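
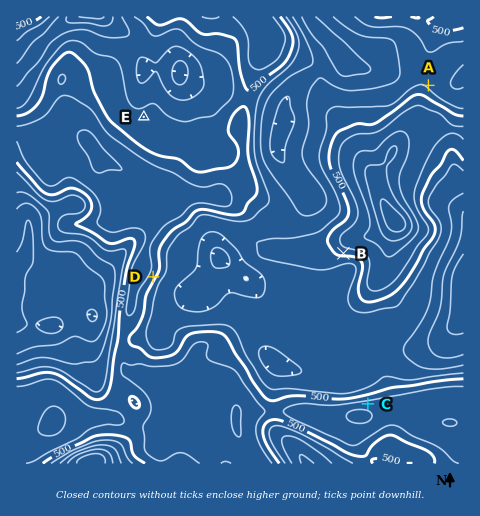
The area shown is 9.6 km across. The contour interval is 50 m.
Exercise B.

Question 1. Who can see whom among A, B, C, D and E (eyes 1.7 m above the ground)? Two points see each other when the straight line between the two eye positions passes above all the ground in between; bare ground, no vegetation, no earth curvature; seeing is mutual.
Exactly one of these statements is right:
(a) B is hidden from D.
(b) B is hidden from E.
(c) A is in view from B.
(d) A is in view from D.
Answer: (b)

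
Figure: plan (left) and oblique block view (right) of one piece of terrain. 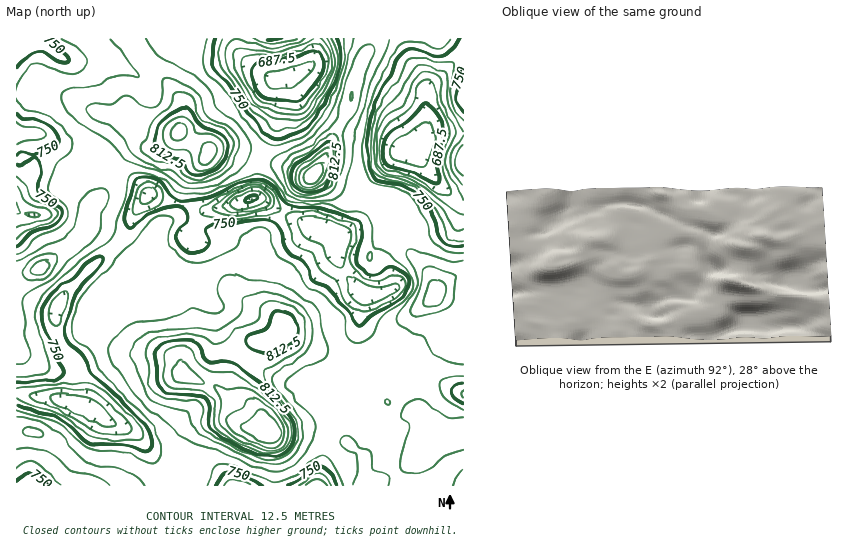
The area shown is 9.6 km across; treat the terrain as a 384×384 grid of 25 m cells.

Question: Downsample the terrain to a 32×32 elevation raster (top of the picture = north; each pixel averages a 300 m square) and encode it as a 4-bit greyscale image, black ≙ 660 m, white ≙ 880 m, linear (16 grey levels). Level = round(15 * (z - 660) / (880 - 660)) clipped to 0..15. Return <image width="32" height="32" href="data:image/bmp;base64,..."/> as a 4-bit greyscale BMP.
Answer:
<image width="32" height="32" href="data:image/bmp;base64,Qk12AgAAAAAAAHYAAAAoAAAAIAAAACAAAAABAAQAAAAAAAACAAATCwAAEwsAABAAAAAAAAAAAAAAABEREQAiIiIAMzMzAERERABVVVUAZmZmAHd3dwCIiIgAmZmZAKqqqgC7u7sAzMzMAN3d3QDu7u4A////AGZ3iIiIeIdlZ3dlZ4iIiHd3eIiId3eHd4iYdniIiIiHiIiHd2Z4iImsyod4iIiIiImIZVVWeIms3uyYiIiIiIiIdlREV4iaze7rmIiIiIiIZlQzRXiJms3eyYiIiIiIh1RERFeJqqvM3KiHd4iIiHZmZlZ4ibzMzLqYh4iIiId3h3ZniJq8y7uqmYiIiIiIiIh2Z4iavLqqqqqYiHd3iIiHZniImaqqmqu7qId3d4iIh2Z4iIiIiImqu6iHZ3iIiIdWeIeIiIiImqqYdlZ4mZiHZXiIiIiIiJmZh3VEVoqoiHZniIiIiIiIiHZlRVV5mZqYZniIiHeIiId1VWdmiZh4mIdniIdnd3d2ZURneIh3Z4iId3h2Znd3dlREZ3iHZVVniIdndmZmd2VERGeIh1REV4iHVnZlREVVVWd3iHZURWeIh1RWZlMiV4iIiIh1M1Z4iIdlaIh2VXnMmId2QyRmd4iHd4m7qHeKzbh2MiE1Znd3eJmrvLmIiay5dSERNVZneIiavMzKh3eJqXUhESRVZ4iJmrzLqXZVaJmFIhEkZ3iJmZmruYhlREaJhkMhNXeIiZmYmqiHUyIkeZdUMkZ4iIiIiJmYdjERE2mXZTJGd3d3iIiIh2QhERJImHVERmdmd4iIiIdUMiIRR5l2VWZWZ3iIiIiHVEVUM0eJh3d2"/>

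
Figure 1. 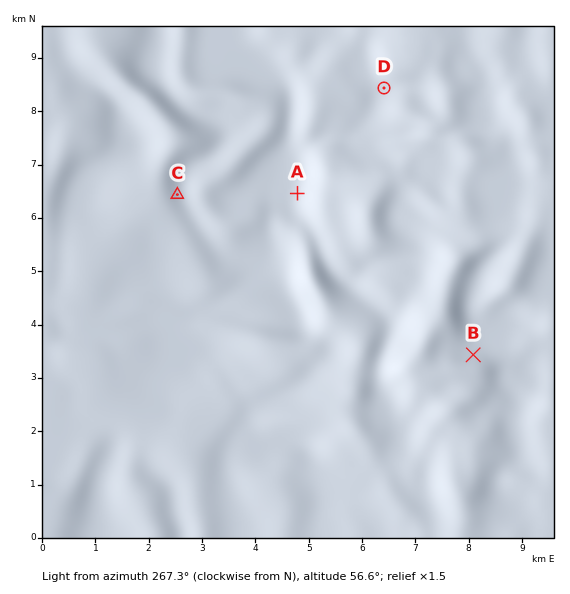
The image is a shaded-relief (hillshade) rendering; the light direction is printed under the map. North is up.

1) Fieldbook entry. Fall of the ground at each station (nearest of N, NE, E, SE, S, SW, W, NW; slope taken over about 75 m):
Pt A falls W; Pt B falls N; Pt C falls E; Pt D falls SW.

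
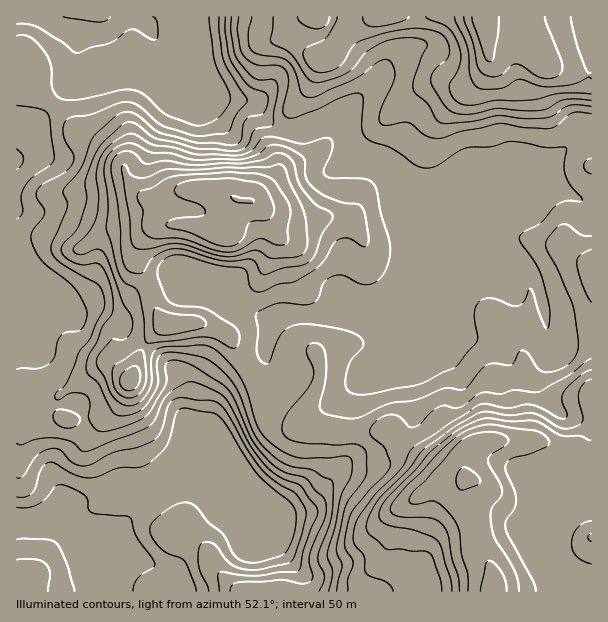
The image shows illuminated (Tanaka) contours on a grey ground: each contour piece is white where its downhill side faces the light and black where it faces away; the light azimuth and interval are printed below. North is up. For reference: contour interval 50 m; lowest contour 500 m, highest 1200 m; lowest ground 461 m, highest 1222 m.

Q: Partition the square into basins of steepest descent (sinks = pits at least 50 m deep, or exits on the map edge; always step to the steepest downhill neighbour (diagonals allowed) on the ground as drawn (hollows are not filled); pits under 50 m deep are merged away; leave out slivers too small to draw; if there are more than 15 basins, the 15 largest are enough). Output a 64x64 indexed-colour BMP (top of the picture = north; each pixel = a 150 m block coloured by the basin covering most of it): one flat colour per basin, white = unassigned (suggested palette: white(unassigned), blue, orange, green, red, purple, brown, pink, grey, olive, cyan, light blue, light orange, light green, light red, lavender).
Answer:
<image width="64" height="64" href="data:image/bmp;base64,Qk12CAAAAAAAAHYAAAAoAAAAQAAAAEAAAAABAAQAAAAAAAAIAAATCwAAEwsAABAAAAAAAAAA////ALR3HwAOf/8ALKAsACgn1gC9Z5QAS1aMAMJ34wB/f38AIr28AM++FwDox64AeLv/AIrfmACWmP8A1bDFABERERERERERERERERERERERERERERERERERERERERERERERERERERERERERERERERERERERERERERERERERERERERERERERERERERERERERERERERERERERERERERERERERERERERERERERERERERERERERERERERERERERERERERERERERERERERERERERERERERERERERERERERERERERERERERERERERERERERERERERERERERERERERERERERERERERERERERERERERERERERERERERERERERERERERERERERERERERERERERERERERERERERERERERERERERERERERERERERERERERERERERERERERERERERERERERERERERERERERERERERERERERERERERERERERERERERERERERERERERERERERERERERERERERERERERERERERERERERERERERERERERERERERERERERERERERERERERERERERERERERERERERERERERERERERERERERERERERERERERERERERERERERERERERERERERERERERERERERERERERERERERERERERERERERERERERERERERERERERERERERERERERERERERERERERERERERERERERERERERERERERERERERERERERERERERERERERERERERERERERERERERERERERERERERERERERERERERERERERERERERERERERERERERERERERERERERERERERERERERERERERERERERERERERERERERERERERERERERERERERERERERERERERERERERERERERERERERERERERERERERERERERERERERERESIiIRERERERERERERERERERERERERERERERERERERERIiIiEREREREREREREREREREREREREREREREREREREREiIiIhERERERERERERERERERERERERERERERERERERESIiIiIRESERERERERERERERERERERERERERERERERERIiIiIiIiIREREREREREREREREREREREREREREREREREiIiIiIiIiERERERERERERERERERERERERERERERERESIiIiIiIiIRERERERERERERERERERERERERERERERERIiIiIiIiIiEREREREREREREREREREREREREREREREREiIiIiIiIiIhERERERERERERERERERERERERERERERESIiIiIiIiIiERERERERERERERERERERERERERERERERIiIiIiIiIiEREREREREREREREREREREREREREREREREiIiIiIiIiIRERERERERERERERERERERERERERERERESIiIiIiIiIhERERERERERERERERERERERERERERERERIiIiIiIiIhEREREREREREREREREREREREREREREREREiIiIiIiIiERERERERERERERERERERERERERERERERESIiIiIiIiIRERERERERERERERERERERERERERERERERIiIiIiIiIREREREREREREREREREREREREREREREREREiIiMzIiIiERERERERERERERERERERERERERERERERETMzMzMyIiIRERERERERERERERERERERERERERERERERMzMzMzMzMzERETMzEREREREREREREREREREREREREREzMzMzMzMzMzMzMzMRERERERERERERERERERERERERETMzMzMzMzMzMzMzMxERERERERERERERERERERERERERMzMzMzMzMzMzMzMzMREREREREREREREREREREREREREzMzMzMzMzIiIzMyIiIRERERERERERERERERERERERETMzMzMzMzIiIiIiIiIiERERERERERERERERERERERERMzMzMzMzIiIiIiIiIiIhEREREREREREREREREREREREzMzMzMzMiIiIiIiIiIiERERERERERERERERERERERETMzMzMzMiIiIiIiIiIiIRERERERERERERERERERERERMzMzMzMiIiIiIiIiIiIhEREREREREREREREREREREREzMzMzIiIiIiIiIiIiIiIRERERERERERERERERERERETMzMzIiIiIiIiIiIiIiIhERERERERERERERERERERERMzMzIiIiIiIiIiIiIiIiEREREREREREREREREREREREzMzIiIiIiIiIiIiIiIiIhERERERERERERERERERERETMyIiIiIiIiIiIiIiIiIiERERERERERERERERERERERMyIiIiIiIiIiIiIiIiIiIhEREREREREREREREREREREiIiIiIiIiIiIiIiIiIiIiIRERERERERERERERERERESIiIiIiIiIiIiIiIiIiIiIhERERERERERERERERERERIiIiIiIiIiIiIiIiIiIiIiIREREREREREREREREREREiIiIiIiIiIiIiIiIiIiIiIiERERERERERERERERERESIiIiIiIiIiIiIiIiIiIiIiIhERERERERERERERERERIiIiIiIiIiIiIiIiIiIiIiIiEREREREREREREREREREiIiIiIiIiIiIiIiIiIiIiIiIRERERERERERERERERESIiIiIiIiIiIiIiIiIiIiIiERERERERERERERERERER"/>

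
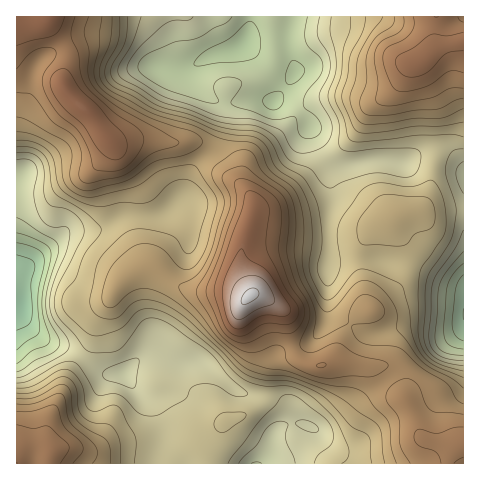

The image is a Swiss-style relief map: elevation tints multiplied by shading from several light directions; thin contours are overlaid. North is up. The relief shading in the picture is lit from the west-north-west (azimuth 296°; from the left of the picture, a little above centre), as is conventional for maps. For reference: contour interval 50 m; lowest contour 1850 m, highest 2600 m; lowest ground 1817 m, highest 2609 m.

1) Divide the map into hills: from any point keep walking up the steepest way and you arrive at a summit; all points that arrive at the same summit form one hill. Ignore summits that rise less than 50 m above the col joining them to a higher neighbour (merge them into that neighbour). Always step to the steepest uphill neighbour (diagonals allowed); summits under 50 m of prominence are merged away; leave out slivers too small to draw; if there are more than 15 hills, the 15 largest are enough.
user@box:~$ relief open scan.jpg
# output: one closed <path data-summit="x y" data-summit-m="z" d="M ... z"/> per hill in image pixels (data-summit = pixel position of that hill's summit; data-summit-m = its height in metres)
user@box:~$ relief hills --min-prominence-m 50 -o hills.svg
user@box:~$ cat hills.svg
<path data-summit="250 295" data-summit-m="2609" d="M292 16l-113 1 0 29 6 15 4 4 4 1-3 4 3 13 7 8 11 8 17 4-2 2-3 26-9 20-21 18-10 30-18 14-14 4-27 0-22 11-35 4-40 35-10-4-1 44 4 1 6 15 13 13 14 8 20 7 30 22 20 1 15-15 10-6 11 0 24 8 14-1 11 6 27 23 41 13 8 12 0 9-3 4 11-4 8 0 21 7 25-13 16-17 34-26 16-18 19-11 23-9 10-8 0-160-13-14-12-5-16 2-19 12-15-2-20 0-22 4-14-2-13-15-16-31-13-12-16-4 20-27 0-7-8-27z"/><path data-summit="81 106" data-summit-m="2500" d="M109 36l-20 0-14 4-33 18-8 11-16 62 3 42-5 6 0 84 2 1 9 3 40-35 35-4 22-11 27 0 14-4 18-14 10-30 21-18 5-10 5-15 2-21 2-2-14-3-14-9-9-13-1-8 2-4-13 4-21-2-5-4-15-20-11-5z"/><path data-summit="17 463" data-summit-m="2452" d="M19 308l-3 0 1 156 245 0 6-8 5-19 11-14-1-12-7-9-41-13-34-28-18 0-24-8-16 3-20 18-20-1-30-22-20-7-14-8-13-13z"/><path data-summit="417 63" data-summit-m="2472" d="M463 16l-170 0-6 24 8 27 0 7-20 27 16 4 13 12 16 31 15 16 12 1 22-4 35 2 19-12 16-2 12 5 12 14z"/><path data-summit="463 442" data-summit-m="2425" d="M463 329l-9 7-23 9-19 11-16 18-34 26-25 23-16 7-21-7-13 1-9 5-6 11-2 12-8 11 201 1z"/><path data-summit="47 17" data-summit-m="2497" d="M179 16l-162 0-1 162 5-5-3-30 3-27 7-18 6-29 8-11 42-21 25-1 18 3 11 5 15 20 5 4 21 2 10-3 3-1-7-5-6-15z"/>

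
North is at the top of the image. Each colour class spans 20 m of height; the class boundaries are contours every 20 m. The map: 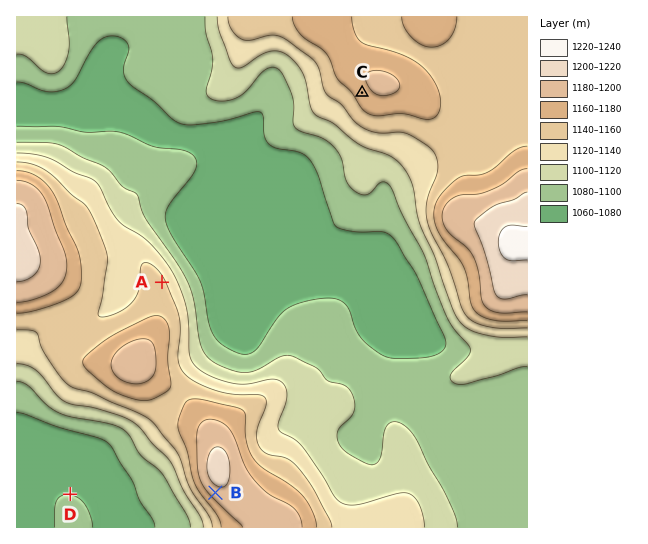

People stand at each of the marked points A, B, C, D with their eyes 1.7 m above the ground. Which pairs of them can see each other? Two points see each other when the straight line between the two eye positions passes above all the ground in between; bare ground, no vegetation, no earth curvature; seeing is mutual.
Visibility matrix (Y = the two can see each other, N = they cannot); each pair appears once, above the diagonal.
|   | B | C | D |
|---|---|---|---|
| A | N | Y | N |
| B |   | N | Y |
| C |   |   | N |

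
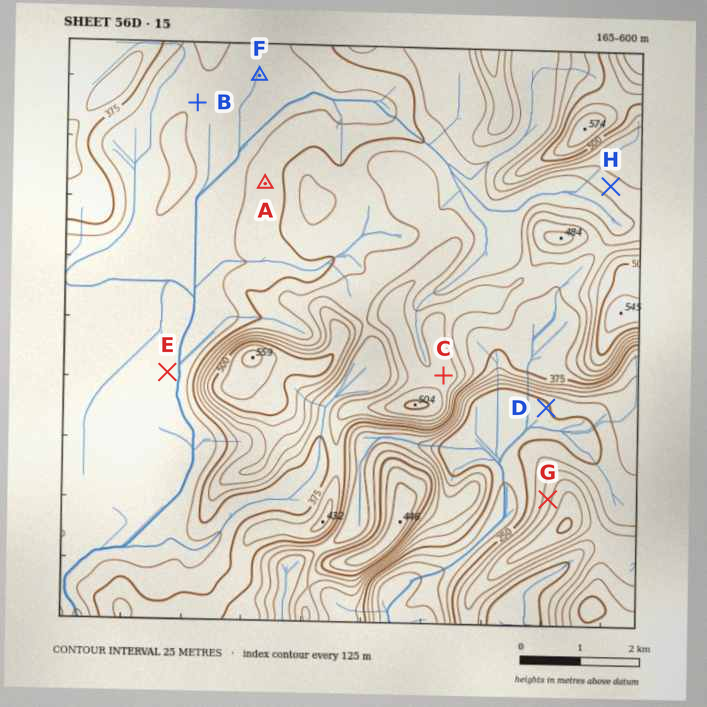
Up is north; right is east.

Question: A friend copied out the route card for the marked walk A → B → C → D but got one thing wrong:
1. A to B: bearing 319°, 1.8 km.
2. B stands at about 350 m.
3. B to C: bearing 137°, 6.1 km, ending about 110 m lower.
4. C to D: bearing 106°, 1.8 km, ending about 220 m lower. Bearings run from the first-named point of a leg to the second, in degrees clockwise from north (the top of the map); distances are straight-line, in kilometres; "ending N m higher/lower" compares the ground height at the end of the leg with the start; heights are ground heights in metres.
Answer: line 3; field sense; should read higher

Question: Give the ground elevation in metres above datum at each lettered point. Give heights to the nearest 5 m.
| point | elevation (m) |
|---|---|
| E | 345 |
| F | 340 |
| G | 315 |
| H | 415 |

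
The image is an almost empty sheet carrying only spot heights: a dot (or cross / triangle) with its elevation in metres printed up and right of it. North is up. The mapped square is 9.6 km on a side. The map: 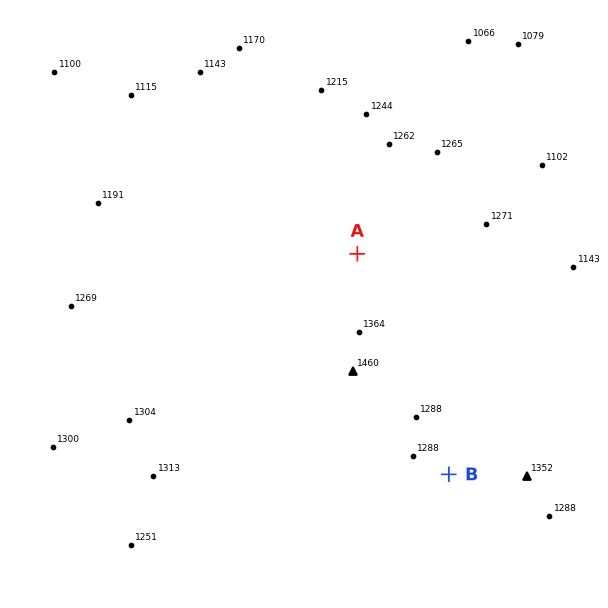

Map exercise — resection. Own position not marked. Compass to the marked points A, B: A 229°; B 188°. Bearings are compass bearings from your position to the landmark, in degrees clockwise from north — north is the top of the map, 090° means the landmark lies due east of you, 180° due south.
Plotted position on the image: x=497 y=132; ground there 1160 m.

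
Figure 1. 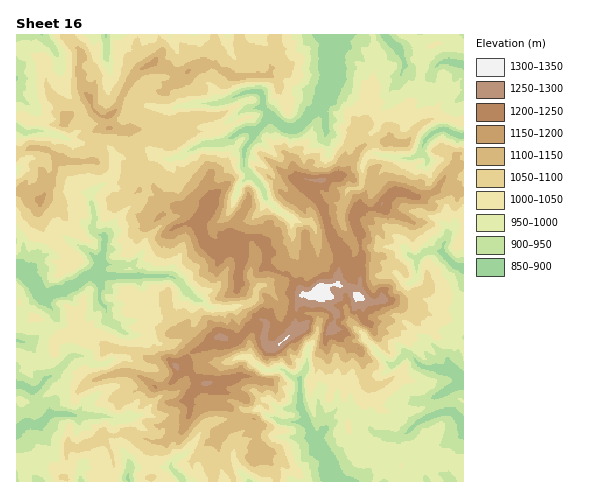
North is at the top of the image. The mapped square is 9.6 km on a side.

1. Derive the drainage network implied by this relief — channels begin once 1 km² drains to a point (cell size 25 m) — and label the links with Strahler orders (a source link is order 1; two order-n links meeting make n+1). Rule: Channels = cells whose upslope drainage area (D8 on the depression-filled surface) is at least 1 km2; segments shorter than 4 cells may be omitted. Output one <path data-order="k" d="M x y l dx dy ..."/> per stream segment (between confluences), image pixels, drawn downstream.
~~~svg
<path data-order="1" d="M176 458l-4 5-1 4 12 14"/><path data-order="2" d="M316 441l3 7 4 5 6 12 0 4 3 5 0 7"/><path data-order="1" d="M322 432l-6 9"/><path data-order="1" d="M372 431l4 3 10 0 7 3 6 0 7-3 12-12 17-8 9-1 1-2 8 0 10 11"/><path data-order="1" d="M132 416l-3 0-4 2-12 0-5-2-33 0-5-2-20 0-11 10-14 0-4 4-4 1"/><path data-order="2" d="M300 379l0 25 1 2 0 3 4 6 0 7 4 5 2 4 5 10"/><path data-order="1" d="M305 369l-1 4-4 3 0 3"/><path data-order="1" d="M250 359l15 12 18-2 8 7 9 3"/><path data-order="1" d="M85 357l-2-2-9 0-3 2-18 18-8 4-3 4-7 7-4 0-6-4-8-1"/><path data-order="1" d="M376 351l14 14 5 0 10-11 5 0 14 13 15 1 1 1 9 0 11 11 1 3 2 0"/><path data-order="1" d="M119 329l-13-11 0-9-7-8 0-12 2-1 0-4-3-3 0-3-3-1-11 0"/><path data-order="1" d="M260 285l-4 5 0 7-5 5-7 3-6 0-7 3-21 0-7-6-6-1-10-11-1 0 0-1-12-12-2-1-84 0"/><path data-order="2" d="M84 277l-6 6-5 4-4 0-7 4-7 0-8 6-4 0-3-3 0-3-4-6-16-15-3-1"/><path data-order="2" d="M88 276l-4 1"/><path data-order="1" d="M417 274l0-14 3-4"/><path data-order="2" d="M420 256l7-6 13 0 2 2"/><path data-order="2" d="M442 252l13 14 8 2"/><path data-order="1" d="M406 250l5 6 3 1 6-1"/><path data-order="1" d="M447 236l-1 5-2 2-2 9"/><path data-order="1" d="M309 221l-9 1-6-3-6-1-4-5-4-1-15-14-1-7-4-6-5-7-6-5"/><path data-order="1" d="M343 204l3-5 0-7 3-3 9 0 4-4 1-21 4-7 3-3 7 0 5 2 7 0 7 2 16 0 9-6 0-3 4-8 8-8 7-4 6 0 5 4 2 0 3 2 7 0 0 1"/><path data-order="1" d="M106 182l-4 4-5 1-7 9 1 7 1 1 0 6 3 4-1 17 3 3 6 1 2 3 0 3-1 1 0 8-3 6 0 8-10 11-3 1"/><path data-order="1" d="M244 180l5-4 0-3"/><path data-order="2" d="M249 173l-5-5 0-18 2-5 6-5 1-6 4-4"/><path data-order="1" d="M169 159l12-3 6-5 16-7 7 0 1-1 13-1 12-7 3-4 7-2 4 1 7 0"/><path data-order="1" d="M54 134l-2-1-6 0-5-3-6 0-1 1-9 2-8-6"/><path data-order="2" d="M257 130l12-13 4 0"/><path data-order="1" d="M326 129l-1-16-3-5 0-3"/><path data-order="2" d="M273 117l8 9 5 2 9 0 5-2 20-20 2-1"/><path data-order="1" d="M148 106l4 0 5 2 4 0 1 1 11 0 6-3 8 0 6-3 25 0 2-1 4 0 15-8 7-2 13 0 4 3 0 12 6 6 1 3 3 1"/><path data-order="2" d="M322 105l5-7 5-14 0-5 1-1 0-43"/><path data-order="1" d="M398 82l2-2 2-9 2-3 1-4-3-11-3-3-14-14 0-1"/><path data-order="1" d="M446 61l6 0 6 3 4 0 1 1"/><path data-order="1" d="M106 57l2-10-2-1 0-9-1-2"/><path data-order="1" d="M52 46l-10-9 0-2"/>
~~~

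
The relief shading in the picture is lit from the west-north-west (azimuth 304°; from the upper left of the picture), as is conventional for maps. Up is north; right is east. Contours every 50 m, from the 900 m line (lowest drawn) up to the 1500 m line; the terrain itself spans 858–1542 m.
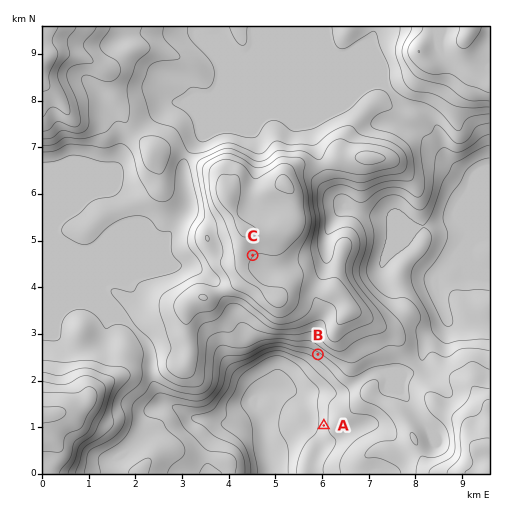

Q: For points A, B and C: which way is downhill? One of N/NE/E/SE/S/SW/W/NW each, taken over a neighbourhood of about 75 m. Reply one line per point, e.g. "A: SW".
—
A: W
B: SW
C: SE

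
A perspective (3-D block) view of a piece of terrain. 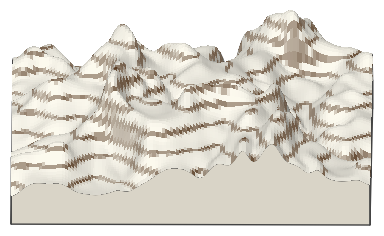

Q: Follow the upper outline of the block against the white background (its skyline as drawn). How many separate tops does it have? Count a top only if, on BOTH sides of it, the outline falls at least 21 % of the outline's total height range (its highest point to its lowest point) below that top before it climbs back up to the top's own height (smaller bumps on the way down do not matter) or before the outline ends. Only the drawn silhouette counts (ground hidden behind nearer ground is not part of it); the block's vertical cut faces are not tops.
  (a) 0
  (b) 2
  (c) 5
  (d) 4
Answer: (b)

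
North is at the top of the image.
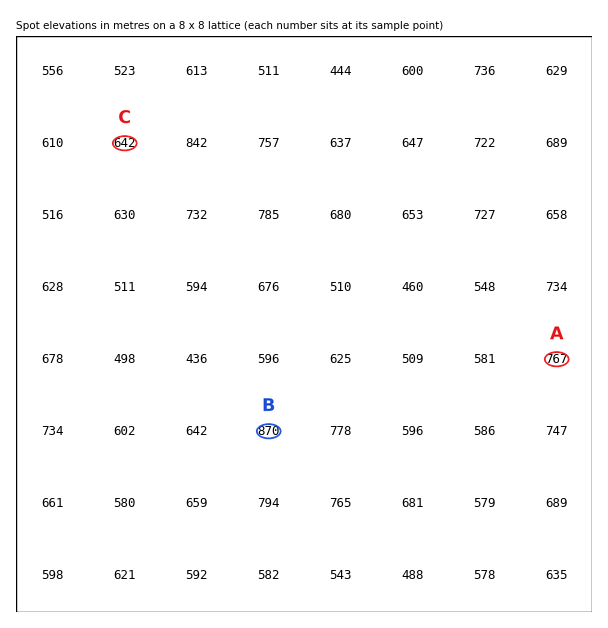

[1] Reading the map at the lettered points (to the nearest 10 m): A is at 770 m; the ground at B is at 870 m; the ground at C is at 640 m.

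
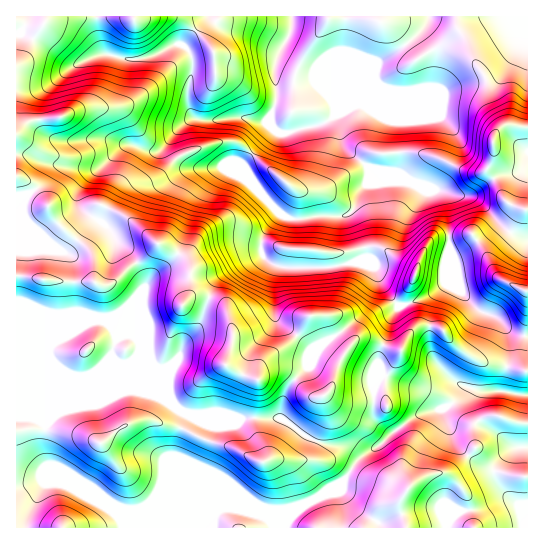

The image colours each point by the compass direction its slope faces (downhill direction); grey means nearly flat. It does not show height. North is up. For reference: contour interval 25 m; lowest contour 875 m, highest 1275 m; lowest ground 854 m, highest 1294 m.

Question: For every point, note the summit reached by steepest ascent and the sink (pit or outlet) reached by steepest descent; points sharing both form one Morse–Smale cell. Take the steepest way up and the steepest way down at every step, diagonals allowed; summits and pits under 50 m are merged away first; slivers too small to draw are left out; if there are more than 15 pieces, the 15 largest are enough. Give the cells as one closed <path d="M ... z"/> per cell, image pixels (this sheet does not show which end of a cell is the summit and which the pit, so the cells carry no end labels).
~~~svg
<path d="M527 16l-510 0-1 469 9 0 13-5 23 3 44 17-11-11-21-13-26-11-4-14 1-20 1-6 14-13 16-5 14-2 34-14 14 0 21 5 21 15 11 4 28-3 17 7 47 0 31 21 17 5 17 2 12 8 6 0 13-8 21-18-12-22-3-29 13-19 11-24 9-8 13-2 11 3 16 19 24 14 46 10 1-34-17-5-14-15-18-6-8-8-15-21-7-17 0-9-2 26-16 13-32 12-18-24-6-16-16-5 6-4 0-8-6-23-8-13 6-12 3-11 8-9 1-12 6-1 16 4 40 16 6 0 7 6 4 16 1 39 4 5 8-3 29-21 6-9-1-3 16 14 14 6 3-1z"/><path d="M137 391l-14 0-34 14-14 2-16 5-14 13-2 16 0 10 6 16 24 9 21 13 17 15 14 5 16 0 9-4 109 0 8 4 23 0 29-12 23-14 14-21 8-7-5 0-12-8-17-2-17-5-31-21-47 0-17-7-28 3-11-4-21-15z"/><path d="M399 428l-21 19-16 9-20 27-43 25-10 10-4 9 243 0 0-22-11-1-16-14-6-12 2-15-4 4-8 0-18-11-14 15-7 2-17 2-10 4-9 8-9-17 6-31z"/><path d="M430 325l-13 2-9 8-11 24-13 19 3 29 12 21 19-13 24-6 11 30 16 16 6-6-2-22 6-7 8-4 12 0 18 7 11-1-1-51-46-10-24-14-16-19z"/><path d="M375 169l-6 1-1 12-8 9-3 11-6 11 8 14 6 23 0 8-6 4 16 5 6 16 18 24 32-12 16-13 2-27-2-53-3-7-7-6-6 0-40-16z"/><path d="M43 480l-27 6 1 42 196 0 3-15 11-7-77-1-9 4-16 0-51-22z"/><path d="M497 220l-7 11-29 21-8 3-3-4-1 14 11 25 15 18 22 9 14 15 16 4 1-97-17-6z"/><path d="M499 416l-12 0-12 9 0 24-7 6 17 12 8 0 13-14-11 16 0 9 6 12 16 14 10 0 1-81-17-2z"/><path d="M442 409l-24 6-18 12 7 12-6 31 9 17 9-8 10-4 17-2 7-2 15-16-15-16z"/><path d="M302 505l-12 4-23 0-8-4-32 0-11 8-3 14 72 1 4-10z"/>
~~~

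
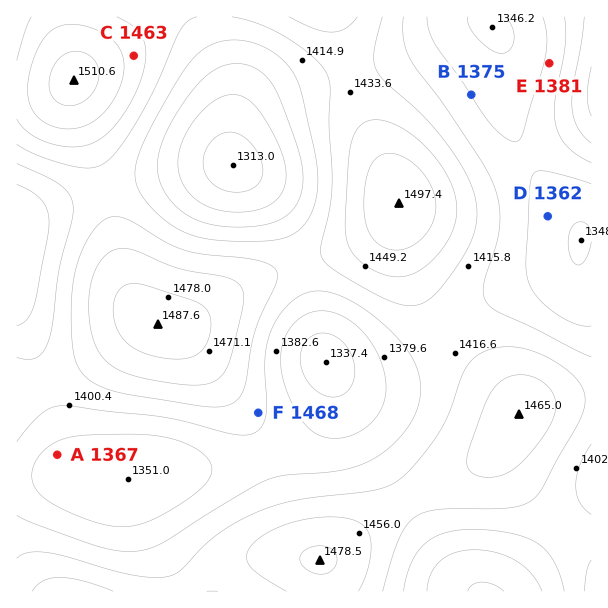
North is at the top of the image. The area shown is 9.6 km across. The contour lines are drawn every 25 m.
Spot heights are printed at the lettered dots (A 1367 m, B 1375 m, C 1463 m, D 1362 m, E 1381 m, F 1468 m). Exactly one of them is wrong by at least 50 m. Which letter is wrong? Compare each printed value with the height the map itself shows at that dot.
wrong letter F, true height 1406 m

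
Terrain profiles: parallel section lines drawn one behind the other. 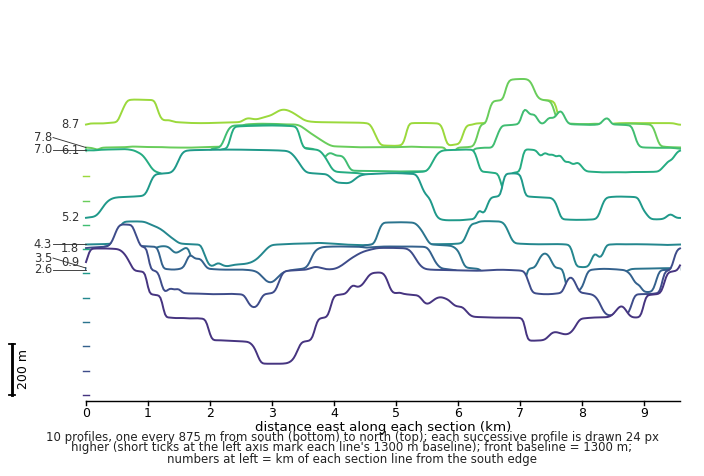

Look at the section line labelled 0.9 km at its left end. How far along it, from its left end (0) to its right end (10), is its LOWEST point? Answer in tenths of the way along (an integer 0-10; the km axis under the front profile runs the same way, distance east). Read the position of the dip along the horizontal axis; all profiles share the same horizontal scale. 3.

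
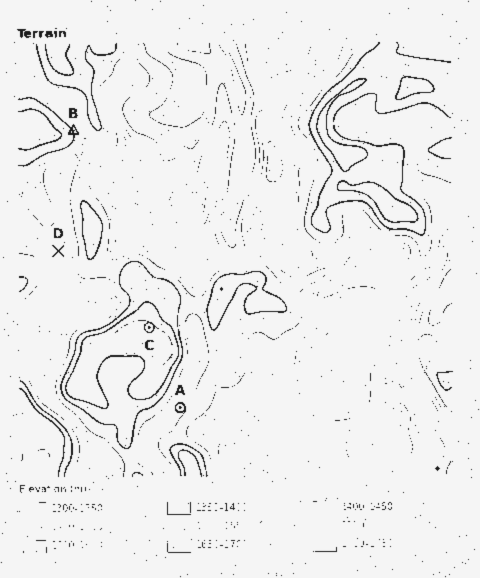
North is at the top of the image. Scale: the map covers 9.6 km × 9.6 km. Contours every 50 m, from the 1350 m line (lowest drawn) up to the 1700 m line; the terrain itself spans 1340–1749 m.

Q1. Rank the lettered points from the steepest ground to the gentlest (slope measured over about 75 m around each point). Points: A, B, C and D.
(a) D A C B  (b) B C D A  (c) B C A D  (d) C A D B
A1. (c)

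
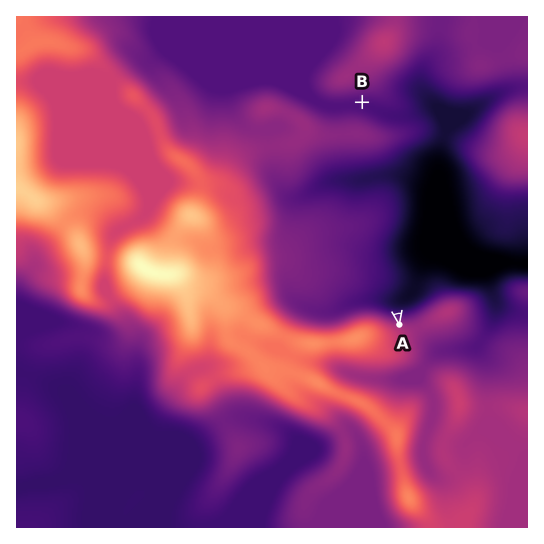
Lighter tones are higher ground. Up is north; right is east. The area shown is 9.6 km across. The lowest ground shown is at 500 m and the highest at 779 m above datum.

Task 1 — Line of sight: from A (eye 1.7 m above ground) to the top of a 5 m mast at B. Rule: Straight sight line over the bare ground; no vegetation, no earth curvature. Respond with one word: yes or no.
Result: no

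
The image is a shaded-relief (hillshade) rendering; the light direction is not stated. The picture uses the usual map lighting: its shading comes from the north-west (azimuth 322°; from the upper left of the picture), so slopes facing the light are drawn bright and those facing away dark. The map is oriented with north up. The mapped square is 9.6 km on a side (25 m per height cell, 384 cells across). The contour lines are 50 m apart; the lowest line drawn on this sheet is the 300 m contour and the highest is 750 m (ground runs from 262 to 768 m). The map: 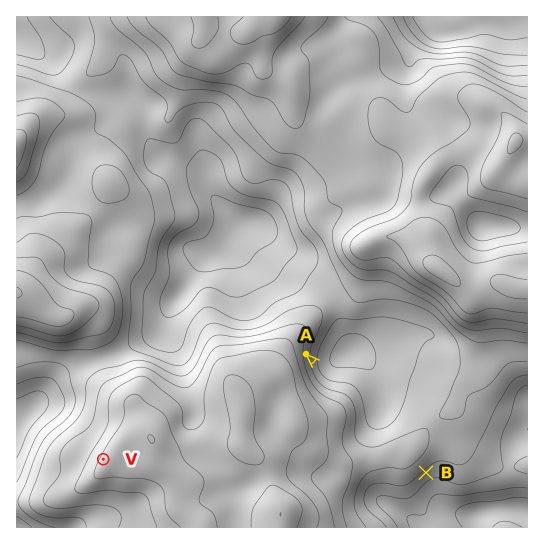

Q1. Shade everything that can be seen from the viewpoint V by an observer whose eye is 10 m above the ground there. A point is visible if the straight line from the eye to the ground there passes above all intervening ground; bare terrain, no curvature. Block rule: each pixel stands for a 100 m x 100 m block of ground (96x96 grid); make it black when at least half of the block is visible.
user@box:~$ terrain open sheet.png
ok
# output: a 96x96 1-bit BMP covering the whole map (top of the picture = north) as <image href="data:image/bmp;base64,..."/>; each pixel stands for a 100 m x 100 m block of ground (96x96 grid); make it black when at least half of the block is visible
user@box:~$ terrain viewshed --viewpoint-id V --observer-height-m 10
<image width="96" height="96" href="data:image/bmp;base64,Qk2+BAAAAAAAAD4AAAAoAAAAYAAAAGAAAAABAAEAAAAAAIAEAAATCwAAEwsAAAIAAAAAAAAA////AAAAAAAAAAAAAAAAAAAAAAAAAAAAAAAAAAAAAAAAAAAAAAAAAAAAAAAAAAAAAAAAAAAAAAAAAAAAAAAAAAAAAAAHwAAAAAAAAAAAAAAP4AAAAAAAAAAAAAAP8AAAAAAAAAAAAAAH+AAAAAAAAAAAAAAH/AAAAAAAAAAAAAAH/wAAAAAAAAAAAAAD/4AAAAAAAAAAAAAD/8AAAAAAAAAAAAAB/8DAAAAAAAAAAAAA/+HAAAAAAAAAAAAAf/OAAAAAAAAAAAAAP/+AAAAAAAAAAAAAH+8AAAAAAAAAAAAAH/4AAAAAAAAAAAAAD/wAAAAAAAAAAAAAB/gAAAAAAAAAAAAAB/wAAAAAAAAAAAAAB/wAAAAAAAAAAACAD/wAAAAAAAAAAADAH+AAAAAAAAAAAADw/wAAAAAAAAAAAAD//wAAAAAAAAAAAAD//AAAAAAAAAAAAAD/+AAAAAAAAAAAAAD/+AAAAAAAAAAAAAD/+AAAAAAAAAAAAAD//AAAAAAAAAAAAAD//gAAAAAAAAAAAAD//wAAAAAAAAAAAAD//4AAAAAAAAAAAAD//8AAAAAAAAAAAAD//+AAAAAAAAAAAAD//+AAAAAAAAAAAAD//+AAAAAAAAAAAAD///AAAAAAAAAAAAD8H/AAAAAAAAAAAAD8D/AAAAAAAAAAAAD8AAAAAAAAAAAAAAD4AAAAAAAAAAAAAAAAAAAAAAAAAAAAAAAAAAAAAAAAAAAAAAAAAAAAAAAAAAAAAAAAAAAAAAAAAAAAAAAAAAgAAAAAAAAAAAAAAAwAAAAAAAAAAAAAAAwAAAAAAAAAAAAAAA4AAAAAAAAAAAAAAA4AAAAAAAAAAAAAAA4AAAAAAAAAAAAAAA4AAAAAAAAAAAAAAA8AAAAAAAAAAAAAAA8AAAAAAAAAAAAAAA8AAAAAAAAAAAAAAA+AAAAAAAAAAAAAAB+AAAAAAAAAAAAAAB+AAAAAAAAAAAAAAD+AAAAAAAAAAAAAAD4AAAAAAAAAAAAAAHwAAAAAAAAAAAAAAHAAAAAAAAAAAAAAAEAAAAAAAAAAAAAAAAAAAAAAAAAAAAAAAAAAAAAAAAAAAAAAAAAAAAAAAAAAAAAAAAAAAAAAAAAAAAAAAAAAAAAAAAAAAAAAAAAAAAAAAAAAAAAAAAAAAAAAAAAAAAAAAAAYAAAAAAAAAAAAAAA8AAAAAAAAAAAAAAA+AAAAAAAAAAAAAAB+AAAAAAAAAAAAAAB/AAAYAAAAAAAAAAB/AAA8AAAAAAAAAAB/wAB8AAAAAAAAAAB/4AD4AAAAAAAAAAD////4AAAAAAAAAAD////wAAAAAAAAAAH////gAAAAAAAAAAP////AAAAAAAAAAAP///8AAAAAAAAAAAP///4AAAAAAAAAAIf///4AAAAAAAAAAM////4AAAAAAAAAAP////8AAAAAAAAAAP////+AAAAAAAAAAP/////gAAAAAAAAAf/+f//wAAAAAAAAAf/8f//4AAAAAAAAAf/8+A/8AAAAAAAAA///+Af/AAAAAAA="/>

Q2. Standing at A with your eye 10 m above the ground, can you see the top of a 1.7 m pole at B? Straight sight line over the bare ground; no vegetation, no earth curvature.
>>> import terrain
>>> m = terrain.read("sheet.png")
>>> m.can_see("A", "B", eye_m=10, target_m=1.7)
False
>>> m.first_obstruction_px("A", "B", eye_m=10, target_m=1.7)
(386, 433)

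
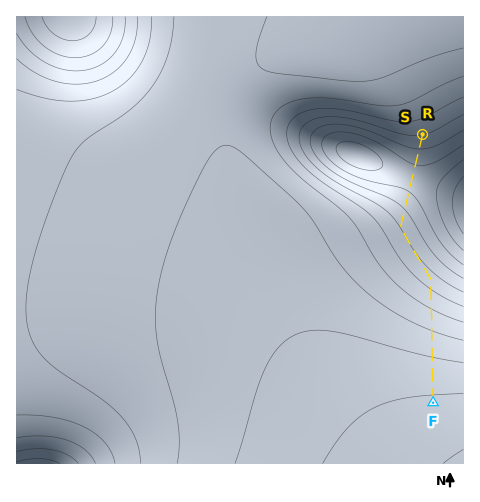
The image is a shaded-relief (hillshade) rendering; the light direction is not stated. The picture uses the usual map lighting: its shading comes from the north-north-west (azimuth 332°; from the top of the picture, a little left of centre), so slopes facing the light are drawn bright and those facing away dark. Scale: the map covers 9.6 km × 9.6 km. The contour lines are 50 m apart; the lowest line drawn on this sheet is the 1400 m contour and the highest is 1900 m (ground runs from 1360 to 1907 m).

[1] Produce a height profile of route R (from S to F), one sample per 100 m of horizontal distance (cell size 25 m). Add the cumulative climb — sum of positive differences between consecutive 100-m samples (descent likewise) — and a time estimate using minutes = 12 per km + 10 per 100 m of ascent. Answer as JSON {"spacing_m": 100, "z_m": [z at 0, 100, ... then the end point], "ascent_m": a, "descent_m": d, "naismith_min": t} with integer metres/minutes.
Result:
{"spacing_m": 100, "z_m": [1601, 1586, 1570, 1554, 1537, 1522, 1508, 1497, 1489, 1484, 1484, 1488, 1494, 1504, 1516, 1529, 1543, 1556, 1569, 1582, 1594, 1600, 1600, 1600, 1599, 1600, 1600, 1601, 1603, 1605, 1608, 1612, 1616, 1621, 1631, 1644, 1656, 1668, 1680, 1692, 1703, 1714, 1725, 1736, 1746, 1756, 1766, 1775, 1783, 1792, 1799, 1807, 1814, 1821, 1827, 1833, 1839, 1844, 1849, 1854, 1858], "ascent_m": 374, "descent_m": 117, "naismith_min": 109}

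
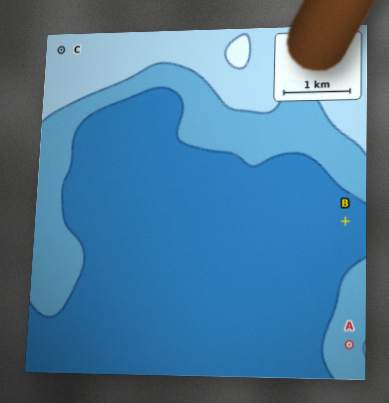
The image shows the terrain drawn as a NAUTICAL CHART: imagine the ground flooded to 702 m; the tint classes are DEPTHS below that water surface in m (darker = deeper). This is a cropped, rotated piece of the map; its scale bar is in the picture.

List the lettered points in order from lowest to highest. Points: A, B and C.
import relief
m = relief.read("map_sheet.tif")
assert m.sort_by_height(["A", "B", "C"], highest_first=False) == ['B', 'A', 'C']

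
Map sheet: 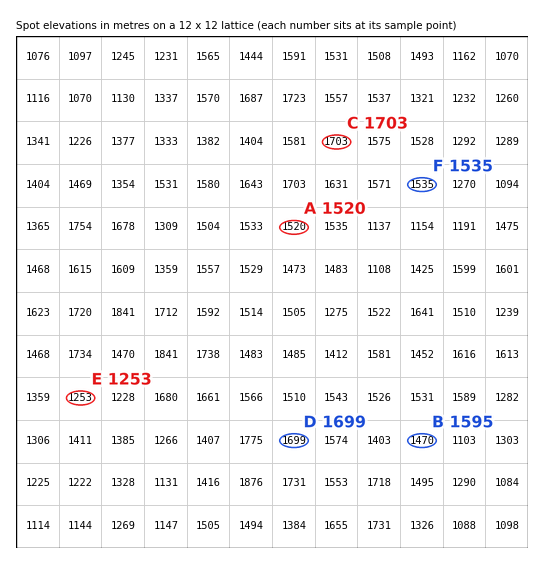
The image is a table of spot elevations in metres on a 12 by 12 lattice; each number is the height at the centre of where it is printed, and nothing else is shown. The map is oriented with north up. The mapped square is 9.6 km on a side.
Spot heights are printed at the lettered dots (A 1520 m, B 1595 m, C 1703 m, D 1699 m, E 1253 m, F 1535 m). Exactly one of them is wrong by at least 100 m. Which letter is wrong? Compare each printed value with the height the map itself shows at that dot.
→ B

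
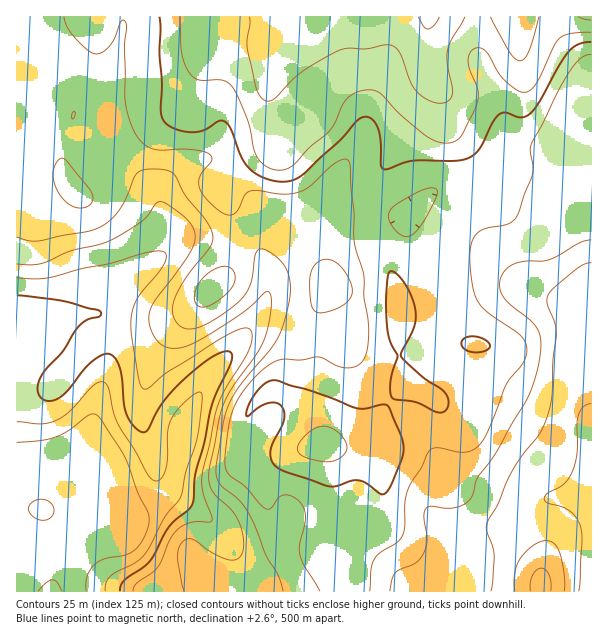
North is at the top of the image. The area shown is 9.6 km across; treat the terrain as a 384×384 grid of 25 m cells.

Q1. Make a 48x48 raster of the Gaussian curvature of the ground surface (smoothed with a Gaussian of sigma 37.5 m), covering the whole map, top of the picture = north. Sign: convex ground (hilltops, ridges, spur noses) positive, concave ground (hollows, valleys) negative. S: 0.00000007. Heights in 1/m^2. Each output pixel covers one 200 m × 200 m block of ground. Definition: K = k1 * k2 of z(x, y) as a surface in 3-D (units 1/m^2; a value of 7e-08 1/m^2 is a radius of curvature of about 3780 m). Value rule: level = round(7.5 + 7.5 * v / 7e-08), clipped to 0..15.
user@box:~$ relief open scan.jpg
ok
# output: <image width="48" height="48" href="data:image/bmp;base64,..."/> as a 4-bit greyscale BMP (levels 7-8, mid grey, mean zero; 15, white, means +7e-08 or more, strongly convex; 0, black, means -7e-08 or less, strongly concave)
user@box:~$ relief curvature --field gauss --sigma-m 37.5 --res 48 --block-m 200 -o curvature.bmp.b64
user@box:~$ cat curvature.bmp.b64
<image width="48" height="48" href="data:image/bmp;base64,Qk32BAAAAAAAAHYAAAAoAAAAMAAAADAAAAABAAQAAAAAAIAEAAATCwAAEwsAABAAAAAAAAAAAAAAABEREQAiIiIAMzMzAERERABVVVUAZmZmAHd3dwCIiIgAmZmZAKqqqgC7u7sAzMzMAN3d3QDu7u4A////AIh3Z3Qf+meIh3d4h3iImHiHd3iYZK/oVYh3ZnUGcCd4h2Z4h3d4h5mHd3iHdY7Hd3d3dnZskBiId2ZneId4Zpl3eId3ZWmGeHd3d2af94/HeId3aJh3ZXdnd3eIdnd2d4d3d3eM6b/4mZdmZ4h3dphmd3d4iHd3Z3iId4iKxiuCipdmeXd4eMt3h3dniHd3d2i5d4iIkwUASqd3mnZ4h4iKl3d3d3d3d2m5d3h3dC1gKHaHqXZol0WLiJmId4iHeHeHd3d3d2tyeVaHmHZol2aJd4iIiIiHeHd3d4iIeGUU74Z1d3d4h4h3Z3dneIh3eHd4iIiYeHUkv6dliIiHZ5h3eHZnd3d3d3d3eIiYaHeZaqdmqpqnZ4iHiHiHeHeId3d2eJiHVonOh6dniZqod4iGZ4qoeIeId3d3aJd5dZq7jLiId4mXd3d3eIiIeId3iGiZd4WMlpqlP/eJh3eHd3d4iHd4d3d4iGiqh3WLl4mEDfl3dnd3d3Z3iYeId3d4iGial4h4l3iGBP6oZ3d3d3eHiId3d3d3d3eZl4qHh2eIY3z9d3iHd3iHd3d3d3d3d4eIdnh3dlZ5qGaaeHeIh3eIh3d3d3Z4d4d3d2VXdmZoqpchR3d4h3Z4h3eImriJh4d4eIVXd3d3iZlRR3eJmHZ4h4iJrMh3eIeIeIZniHd4h3h1VneJmHiHd4iJiYZmeIiId3h3mHeZh2Vnd3aImImXd3d3d3d2eIiId4h2iHebqHNHd2Z3d4mXd3ZniHZ4iId3d3h2d2esqqRJd2iWV4mXh3Z4mGV5mId3d3d3d3esq9drh4zGaHiHh3d4mHZ4mYd3eId3iJiaqsdqdo22iGh2eIeIiHiIiYmHiId4iJl3d3VoVGl2d3h2iIeIiHiIeImHiHd3iImFRFZnZWdmeIh3iHeIh3d3d4h2eHd3d3m3M1h4h4h3iHiIh3eIh3d3d3d3eZh3d3m4VXd4iIiIdniIh3Z4d3d3d4d3ial3d3eXeIeHaIiIZXiIh3Z4h3iHiIh4iZmHiYZ5mYimVniHdXiIh3eKqIiHiXeIiIh3ipaLuWZ1RVeHd4h4iIeJqId3eHeIh4d2aYVqljJZl2iXiZh4iYZniHZnd3eId4h2V3ZmdkW/6YiXeId3eHVWeId3iHeHd4iGZ3iHmXjf12eHd3d2eIdmhmiIiId3d4iHiYeHd3ialmiFeHd3iql3l1eIiIh3d3d3iXepZodmd3qmiXd3iIiIh2Z4iIiIiHd3iHipeIdmeHiXiYd3d3d4h3Z4iIh4iHd3iHh3iIh3eId2eIiHd4h3h2Z4iIh4iHd3d3dniHiXeIh2Z2d3iYhlZ4iIiId3h3iIh3dnh3iIeIiHd2d4mHd1WLqIiHd4d3iIh3eId3eId4iId4iIh4mXeal4m4eIhmeHd3eZh3eIh3iId4mIdpqpiIh3r4d4hmd3d3iZh3eId4h3d4h4Zpqpd3dkbnd3eHd4iId4d3d3d3h3eHdnd3d3iIdiFnh2nJeIiIdmeId3h3d3iYZ3iXVVipdkaw=="/>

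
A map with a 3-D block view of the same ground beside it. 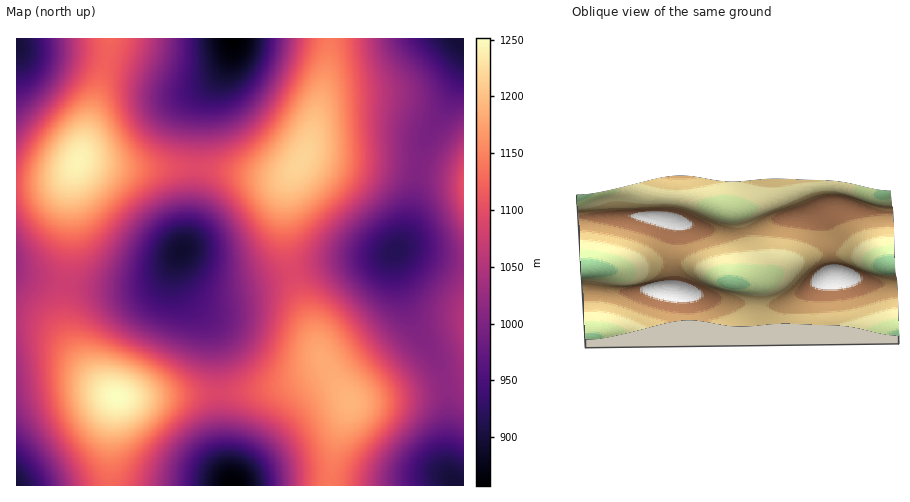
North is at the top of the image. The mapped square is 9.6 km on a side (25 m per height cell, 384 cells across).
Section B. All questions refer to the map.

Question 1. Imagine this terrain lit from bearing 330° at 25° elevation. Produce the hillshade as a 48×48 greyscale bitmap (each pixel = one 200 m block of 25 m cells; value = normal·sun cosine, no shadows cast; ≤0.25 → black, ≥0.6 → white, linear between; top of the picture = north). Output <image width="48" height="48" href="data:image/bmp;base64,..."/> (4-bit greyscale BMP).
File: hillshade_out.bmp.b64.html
<image width="48" height="48" href="data:image/bmp;base64,Qk32BAAAAAAAAHYAAAAoAAAAMAAAADAAAAABAAQAAAAAAIAEAAATCwAAEwsAABAAAAAAAAAAAAAAABEREQAiIiIAMzMzAERERABVVVUAZmZmAHd3dwCIiIgAmZmZAKqqqgC7u7sAzMzMAN3d3QDu7u4A////AHd4iIiHZURERERFVniaq6qYZUREVWZndnd4iIh2ZUQzMzREVWeJqqqXZUMzRFZmZmZ3d3d2VEMyIiIzNFZ4iZmHZTIiIzRVZWZnd3dlRDIhERESIzRWeIiHZDIRESNEVWZ3d3ZlQyIRAAAREiNFZ4iHZTIQARI0RWZ3d3ZlQyEQAAABEiNFZ3iHZUIRABI0RXd3h3dlQyIQAAARIiNFVneHdlMhERI0VXeIiIdmVDIhERIiMzRFZneIdmVDIiNEVoiJmIh3ZVQzMzNEVVVWZneIh3ZURERVZoiZmZmIh2ZVVVVmd3d3d3eIiHdmVVVmd5mZqqqpmYh3d3eImZmIh3eIiIh3dmZ3eJmaqqqqqqqZmZmaqqqpiIeIiIiIh3d3iJmaqru7u7u6qqq7u7u6mYiIiIiIiIiIiJmaqru8zMy7u7u7zMy7qZiIiIiIiIiIiImaqru7zMzLu7u7vMzLqpiIiIiIiIiIiImaqqu7u7u7u6qqu7u7uqmIiIiIiIiIiImaqqqqqru7qqqqqru7uqmYiIiIiIiIiJmZqqmZmaqqqpmZmaq7u6qZiIiIiIiIiJmZmZmIiJmZmZmZmZqqq6qpmIiJmZmZmZmZmYh3d3iJmZmZmZmaqqqpmZmZmZmZmZmZmHdmZmeImZmZmZmZmqqZmZmZqqqqqpmYh3ZVVWZ4maqqmZiJmZmZiImZqquqqpmId2VURFVomaqqqZiIiIiIeIiZqqu6qpiHdlVEM0VniaqqqZiHd3ZmZneImqqqqYh3ZVRDMzRWeJqqqZh3ZlVVVVZniZqqmYd2VUQzIiM0V4mZmYh2VURERERWeImZmHdmVEMyIREjRWeIiIdmVEMyIjNFVniJiHdlVEMyIRERI0Vnd3dlVDMiESIjRWeIiHdlVEMyEQAAESRWZ3dlVDIhEREiNWd4iId2VEMyIQAAABJFZndmVDMhERESNFZ4iIh2ZUMyIRAAABI0Znd2ZUMiIREiNFZ4mZmHZVQzMiIRESNFZ3h3ZVQzIiIjNGeJmaqZdlVEMzMzM0RWeImIdlVDMzMzRWeJqru6l2VURVVVVWZ4maqph2VUREREVWiau8zLqXZlVmd3eIiaq7u6mHZVVERFVniavN3cuodmZniJmqq7zMzLqYdlVVVVZniavN7ty6h3d4iaq7vM3d3cuph2VVVVZneavN7u3LmHd4mau8zN3u7ty5h2ZVVVZmeJvN7u7cqYd3iaq7zN3u7u26l2ZVVVVmd5q97/7suYdneJmrvM3u7u3LmHZVVVVWZ4m83v/tuYZmZniZq7ze7+7bqHZVVVVmZ4ms3v/tuoZVVWZ4iavN7u7cqXZVVWZmZ3irze7tuoZURFVmeJrN7u7cuYZlVmZnd3ibzd7duoZUM0RVZ4q83u7cuYdmZnd3d4iavN3cuYZUMzRFZ4ms3u7duodmZneIiIiKq7zLqYZUQ0RFVnirzd7cuodmZniIiIiJmqu7qYZURERFVniavN3cuodmZneIiIiJmaqqqYZVRERFVmeKvMzMuodlVmd4iIiA=="/>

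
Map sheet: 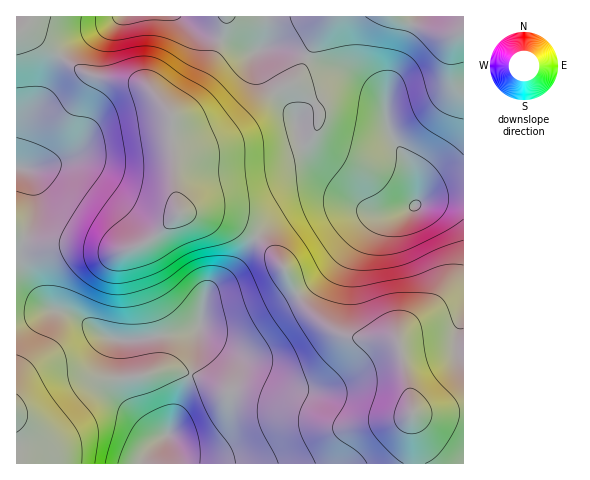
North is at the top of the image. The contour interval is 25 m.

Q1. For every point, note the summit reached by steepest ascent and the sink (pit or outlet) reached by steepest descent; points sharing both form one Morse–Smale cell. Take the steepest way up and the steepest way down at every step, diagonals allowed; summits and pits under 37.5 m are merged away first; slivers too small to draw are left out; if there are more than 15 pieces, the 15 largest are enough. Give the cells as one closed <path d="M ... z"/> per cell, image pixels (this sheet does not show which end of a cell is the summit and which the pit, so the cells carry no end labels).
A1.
<path d="M265 16l-86 1 25 18 45 17 7-1 12 24 27 42 2 19 7 14 38 33 21 23 13 7-37-10-30 1-24 9-15 11-14 13 25 26 14 28 10 15 24 22 20 9 36 1 8 1 6 4 14 62 1 58 49 1 1-268-30 2-17 7-3-26-6-17-19-30-4-29-4-7-17-16-20-10-23-6-34-15-10-3-15 3 4-10z"/><path d="M26 31l-6 0-4 3 0 133 9 2 6 9 4 14 0 16-18 50 4 11 28 39 31 10 29 20 24 2 54-8 10-3 3-4 3-20 4-12 27-23 22-33-21-13-20-7-36-4-4-26 0-30-4-21 1-17-3-8-19-23-18-7-31-3-16-5z"/><path d="M257 238l-23 32-27 23-4 12-3 20-3 4-46 9-31 3 2 13 0 23 4 18 17 26 10 10 11 6-13 10-8 16 270 1 0-59-14-62-6-4-8-1-36-1-20-9-24-22-10-15-14-28z"/><path d="M179 16l-162 0-1 17 4-2 8 1 57 41 16 5 40 6 12 7 16 20 3 8-1 17 4 21 0 30 5 26 15 0 20 4 20 7 22 12 13-12 15-11 24-9 30-1 30 8-27-28-38-33-7-14-2-19-27-42-10-22-13-2-41-16z"/><path d="M463 16l-197 0 0 23-5 9 16-2 10 3 34 15 23 6 20 10 17 16 4 7 4 29 19 30 6 17 3 26 17-7 30-3z"/><path d="M56 310l-8 0-15 6-17 3 0 144 127 1 8-17 13-10-11-6-10-10-17-26-4-18-1-35-19-8-29-19z"/><path d="M20 168l-4 0 1 150 11-1 25-8-10-8-26-39 18-54 0-16-4-14-6-9z"/>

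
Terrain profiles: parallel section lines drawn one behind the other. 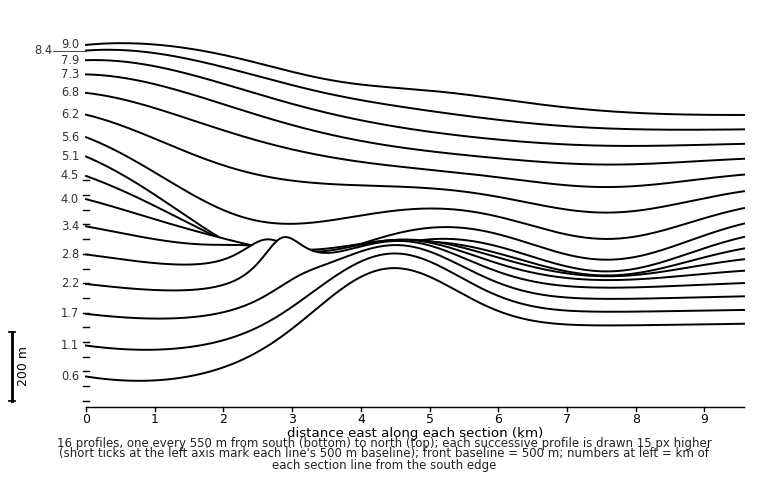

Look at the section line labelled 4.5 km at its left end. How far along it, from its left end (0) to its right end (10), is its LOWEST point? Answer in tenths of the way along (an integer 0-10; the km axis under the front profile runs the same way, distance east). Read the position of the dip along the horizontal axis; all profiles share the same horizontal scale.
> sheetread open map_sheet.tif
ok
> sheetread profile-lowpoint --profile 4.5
8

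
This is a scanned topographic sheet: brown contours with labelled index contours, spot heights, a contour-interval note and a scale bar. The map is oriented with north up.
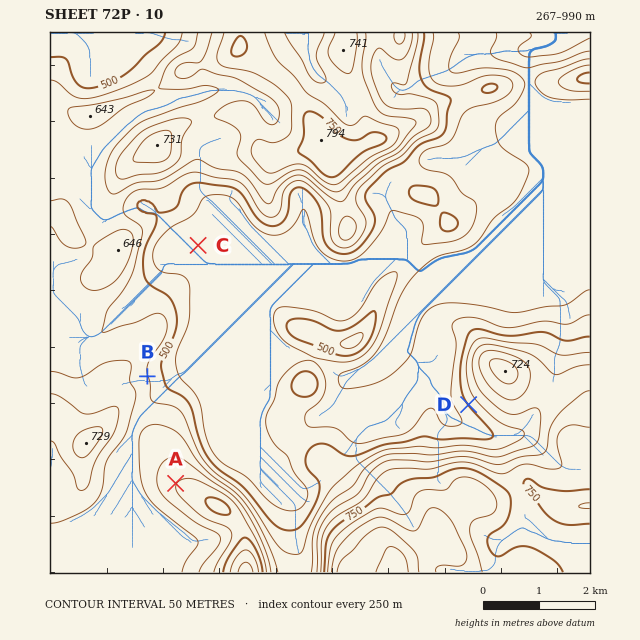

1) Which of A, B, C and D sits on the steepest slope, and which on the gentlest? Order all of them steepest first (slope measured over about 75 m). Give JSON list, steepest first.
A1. ["D", "B", "A", "C"]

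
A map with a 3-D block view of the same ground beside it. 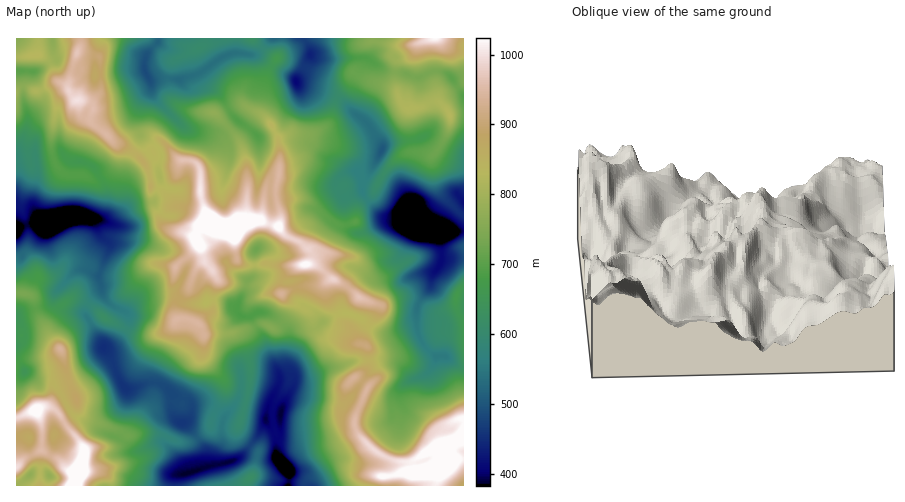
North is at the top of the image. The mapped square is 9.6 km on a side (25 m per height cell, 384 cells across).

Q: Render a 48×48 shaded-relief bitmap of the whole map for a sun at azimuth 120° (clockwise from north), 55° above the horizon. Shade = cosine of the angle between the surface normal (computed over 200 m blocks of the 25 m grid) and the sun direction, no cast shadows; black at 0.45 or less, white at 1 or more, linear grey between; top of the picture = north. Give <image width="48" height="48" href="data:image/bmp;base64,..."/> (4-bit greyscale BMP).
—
<image width="48" height="48" href="data:image/bmp;base64,Qk32BAAAAAAAAHYAAAAoAAAAMAAAADAAAAABAAQAAAAAAIAEAAATCwAAEwsAABAAAAAAAAAAAAAAABEREQAiIiIAMzMzAERERABVVVUAZmZmAHd3dwCIiIgAmZmZAKqqqgC7u7sAzMzMAN3d3QDu7u4A////ALmYIb/t7t3tuFIjNYztl2l0NWeKuqu97v6oIo7u7t3u2pdUMkrct1dkRVaJmZqs7u7IdW3bvM3v7cuqlSfcpmZVZmeHZXiJvYq7hlvdzMvO7dy7u4fdhmZmdleYYQaZvJeblmebzN3MvN26rNq8hWVWZWqYdABorLmsmJiaqr3Lqpmrq+2rdWVFVaqqqCBIiLq9qqzLqJq7qoaLmt7KdFU0V7zLqWAEiHrNy83cl3m7u5Z6qd7ac0QjZ77cuYUQEwB8u83duHiruqh5uc7rlDMRZ57tuYdjAAAXqrzdyoiauqmJu77sp0QQWY3+uYh2U1RFmru7y6maqpmZvL7sqFMQOqrv6oh2ZnVGm7qayquqmIqrzL3tqWQhFam+7bmGZpdGnMqauZqph3re3L3tuWRWU1qs3dyod4dWrcuqmImZh3ru7b3tuWRomYrMzNy6d3UznN3Kl2eZiJre7d3suXVpmqvczMu6h4ZEat7blkV4mqre3d3LuoZ5mZvMy7qamJdnec3amVEmq6rey8y7ypmImZve3LmamId5qryqunMBaqvNypmaqpqoiarO7bmZmIiZrMqaqoUgSZmt26qZmaq6qqq+/siJmaq6m8upmZdSSbut65qonLqruZu83slmiavMmLyoeahjWL3N7ZZ3vLqsuJmIvMtjN5m9yJu4Zpl0aKy77shmiqmby5may7uEEViry6qoZXmFepqs3tqHirqauru73tymMEWJq7q4UjV3aqi8zNuYZpzMzMzLve7ZZGZ4ibupUQFWRonNvelndWm8zMzMub3bh2dlaKqqhRA2ZVrNvv6Hd3iYmYqql2eYZUeFNYqphkEkZnq7rf6mipd3iamYd2Z3U4mpZFeIl0ADZmiZnO2525iaq8ypqqmZhrvLqYiIh2EGdCN4VqvKzLq6mc3dzLqamMzMzLmZiGJHmEN2Q4iqvdu7qJ3u3KmZqcuqu6maqnRYiFepZImbvdy7upve7aiKu6qZq7qru4R6qUjMdYqL3dzLu6nO7aic3JmIq7u7uoWKmmjchYp53t3cu7me7Ji93aqHmqqqqoeZeprMlYpXzd3dy7p625m93aqHqqqpmom4aJmrlXlUvd3d3cuFm6q93al4u6qXi7qoZWaZl4lTnLzMzdy0OKqs3ap5uqqGrLmZhlaJmJpknLvMzMzINpmL3rp4qZl5uqh5iIiJmap2m7u8zMu4abqJ3sp3h4m7uod4moiZqql5mZiby7uWacyoztt3Zpq8zJd5qHibupiaqGVovLqFWc25vsuHVavN3Lh4h2Z5qZmauXVXvLl1aau6vaqXVpu93cp2d2RGiJmbyoZnmqmGeambvYiHaKqszMuXiIdlaJqry5ZmeZmYiZmKvJdDWLu9zMuoqph1V5ms3qZlWKmYmqmaurp0JazO7cuZq7uWVnec7shkJpmZq7y7uru6U5zO7tuHm7zKdndp3tp1NZqYibzKvIm7g3y97+yXiavMuql2rNuFRpqYd5y73XiqdGy77u3IiZq7y6y3erqGVoqpdXq97Q=="/>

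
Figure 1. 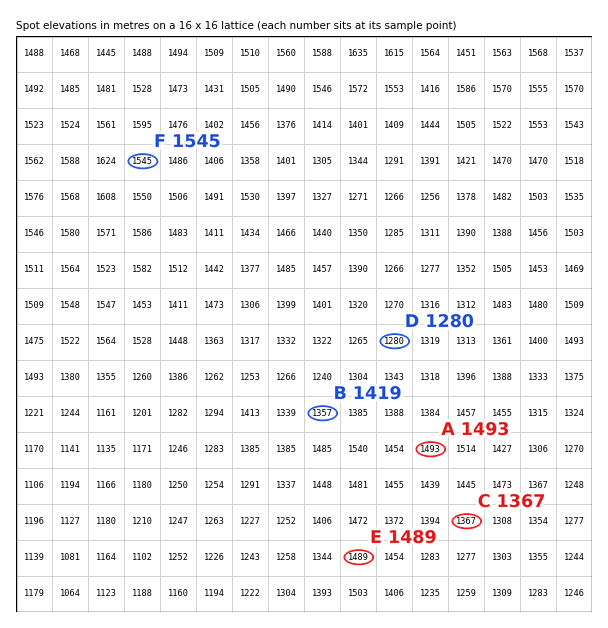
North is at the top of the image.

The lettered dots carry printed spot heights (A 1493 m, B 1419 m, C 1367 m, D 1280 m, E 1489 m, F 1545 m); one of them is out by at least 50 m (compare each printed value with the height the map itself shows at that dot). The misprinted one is B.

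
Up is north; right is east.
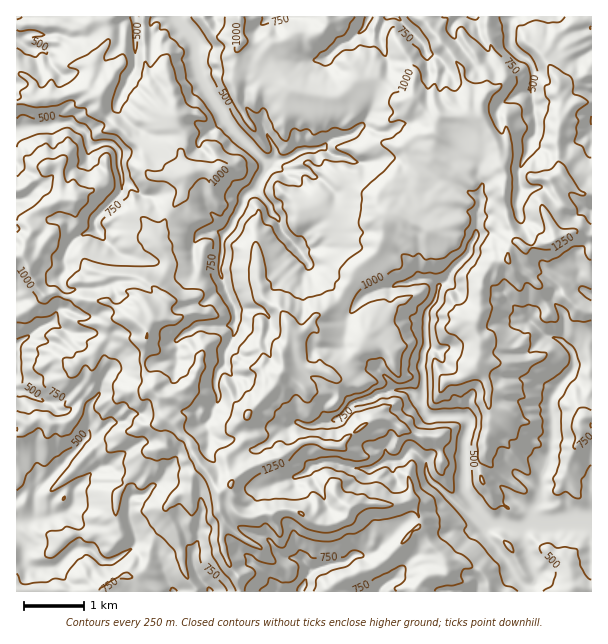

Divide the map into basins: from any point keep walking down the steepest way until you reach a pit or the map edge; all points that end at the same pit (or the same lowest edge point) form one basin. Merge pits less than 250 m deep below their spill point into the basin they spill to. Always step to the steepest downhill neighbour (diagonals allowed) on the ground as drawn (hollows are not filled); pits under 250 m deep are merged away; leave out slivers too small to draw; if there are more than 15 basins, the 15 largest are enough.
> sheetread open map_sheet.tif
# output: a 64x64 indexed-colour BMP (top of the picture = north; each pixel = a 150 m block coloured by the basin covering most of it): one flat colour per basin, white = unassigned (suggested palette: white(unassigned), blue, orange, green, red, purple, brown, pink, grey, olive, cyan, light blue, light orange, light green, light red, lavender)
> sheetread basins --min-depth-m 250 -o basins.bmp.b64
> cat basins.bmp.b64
<image width="64" height="64" href="data:image/bmp;base64,Qk12CAAAAAAAAHYAAAAoAAAAQAAAAEAAAAABAAQAAAAAAAAIAAATCwAAEwsAABAAAAAAAAAA////ALR3HwAOf/8ALKAsACgn1gC9Z5QAS1aMAMJ34wB/f38AIr28AM++FwDox64AeLv/AIrfmACWmP8A1bDFADMzMzMzMzMzMzMzMzd3d3d3eqqqqqqhERERERERERERMzMzMzMzMzMzMzMzN3d3d3d3qqqqqqEREREREREREREzMzMzMzMzMzMzMzN3d3d3d3d3eqqqqqoRERERERERETMzMzMzMzMzMzMzM3d3d3d3d3d3eqqqoRERERERERERMzMzMzMzMzMzMzM3d3d3d3d3d3d3qqqhEREREREREREzMzMzMzMzMzMzMzd3d3d3d3d3d3d6qhERERERERERETMzMzMzMzMzMzMzN3d3d3d3d3d3d3ehERERERERERERMzMzMzMzMzMzMzM3d3d3d3cXd3d3d3EREREREREREREzMzMzMzMzMzMzMzdxF3d3EREXd3d3cRERERERERERETMzMzMzMzMzMzMzNxERERERERd3d3cRERERERERERERMzMzMzMzMzMzMzM3EREREREREREREREREREREREREREzMzMzMzMzMzMzMycRERERERERERERERERERERERERETMzMzMzMzMzMzMzIhERERERERERERERERERERERERERMzMzMzMzMzMzMzIiEREREREREREREREREREREREREREzMzMzMzMzMzMzIiERERERERERERERERERERERERERETMzMzMzMzMzMzMiIhERERERERERERERERERERERERERMzMzMzMzMzMzMiIiIREREREREREREREREREREREREREzMzMzMzMzMzMiIiIiERERERERERERERERERERERERETMzMzMzMzMzMyIiIiIRERERERERERERERERERERERERiIiIMzMzMzMyIiIiIhERERERERERERERERERERERERGIiIiDMzMzMyIiIiIiEREREREREREREREREREREREREYiIiIMzMzMzIiIiIiIhERERERERERERERERERERERERiIiIgzMzMzIiIiIiIiIRERERERERERERERERERERERGIiIiIMzMzMiIiIiIiIiEREREREREREREREREREREREYiIiIgzMzMiIiIiIiIiIRERERERERERERERERERERERiIiIiDMzMyIiIiIiIiIiERERERERERERERERERERERGIiIiIgzMzIiIiIiIiIiIREREREREREREREREREREREYiIiIiDMzMiIiIiIiIiIhERERERERERERERERERERERiIiIiIgzMyIiIiIiIiIiERERERERERERERERERERERGIiIiIiIMzQiIiIiIiIiIiEREREREREREREREREREREYiIiIiIiDREIiIiIiIiIiIhERERERERERERERERERERM4iIiIiEREQiIiIiIiIiIiIhEREREREREREREREREREzOIiIREREREIiIiIiIiIiIiIRERERERERERERERERETM0REREREREIiIiIiIiIiIiIhERERERERERERERERERM0REREREREQiIiIiIiIiIiIiIREREREREREREREREREzRERERERERCIiIiIiIiIiIiIiERERERERERERERERETREREREREREQiIiIiIiIiIiIiIRERERERERERERERERJERERERERERCIiIiIiIiIiIiIiIREREREREREREREREkRERERERERCIiIiIiIiIiIiIiIhERERERERERVRERESREREREREREIiIiIiIiIiIiIiIiIRERERERERVVVSERIkREREREREQiIiIiIiIiIiIiIiIhERERERERFVVSIiIiREREREREREIiIiIiIiIiIiIiIiEREREREREVVVIiIiIkREREREREQiIiIiIiIiIiIiIiIiEREREREVVVVSIiIiIkREREREREIiIiIiIiIiIiIiIiIhERERERVVVVIiIiIiREREREREQiIiIiIiIiIiIiIiIiERERERFVVVUiVUQiJEREREREREIiIiIiIiIiIiIiIiIhEREREVVVUiVVREIkREREREIiIiIiIiIiIiIiIiIiIhERERERVVVVVVVERCREREREIiIiIiIiIiIiIiIiIiIiERERERFVVVVVVUREREREREQiIiIiIiIiIiIiIiIiIiIREREREVVVVVVVRERERERERCIiIiIiIiIiIiIiIiIiIiIREREVVVVVVVVERERERERCIiIiIiIiIiIiIiIiIiIiIiERERVVVVVVVUREREREQiIiIiIiIiIiIiIiIiIiIiIiERERVVVVVVVVREREREQiIiIiIiIiIiIiIiIiIiIiIiJhERFVVVVVVVVEREREQiIiIiIiIiIiIiIiIiIiIiIiJmZmVVVVVVVVVURERERCIiIiIiIiIiIiIiIiIiIiIiImZmZVVVVVVVVVIpmZRCIiIiIiIiIiIiIiImZmIiIiZmZmZlVVVVVVVVUimZmZIiIiIiIiIiIiIiJmZmZiIiZmZmZmVVVVVVVVVSmZmZkiIiIiIiIiIiIiJmZmZmZmZmZmZmZVVVVVVVVVmZmZmZIiIiIiIiIiIiImZmZmZmZmZmZmZVVVVVVVVVWZmZmZkiIiIiIiIiIiImZmZmZmZmZmZmZlVVVVVVVVVZmZmZmZIiIiIiIiIiIiZmZmZmZmZmZmZlVVVVVVVVVVmZmZmZkiIiIiIiIiK7u7ZmZmZmZmZmZlVVVVVVVVVVWZmZmZmSIiIiIiIiIru7u7u2ZmZmZmZlVVVVVVVVVVVZmZmZmSIiIiIiIiIiu7u7u7ZmZmZmZlVVVVVVVVVVVV"/>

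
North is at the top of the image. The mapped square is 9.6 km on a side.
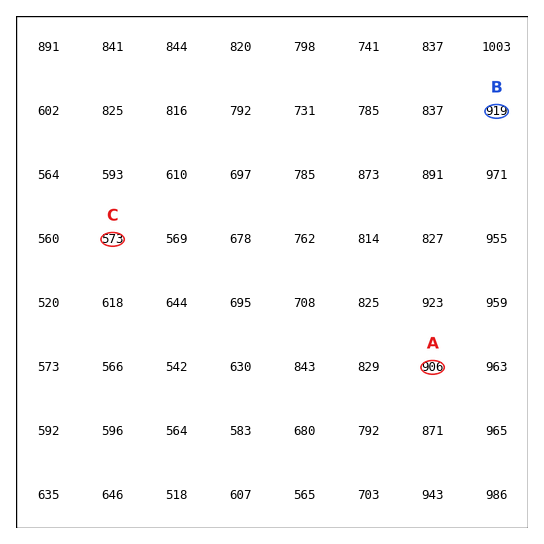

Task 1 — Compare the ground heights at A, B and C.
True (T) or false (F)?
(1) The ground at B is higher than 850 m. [T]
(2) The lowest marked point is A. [F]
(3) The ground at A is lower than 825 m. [F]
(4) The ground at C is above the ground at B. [F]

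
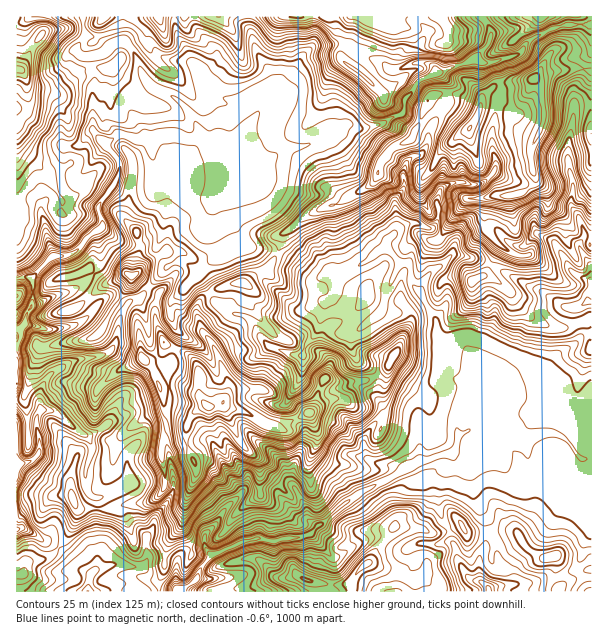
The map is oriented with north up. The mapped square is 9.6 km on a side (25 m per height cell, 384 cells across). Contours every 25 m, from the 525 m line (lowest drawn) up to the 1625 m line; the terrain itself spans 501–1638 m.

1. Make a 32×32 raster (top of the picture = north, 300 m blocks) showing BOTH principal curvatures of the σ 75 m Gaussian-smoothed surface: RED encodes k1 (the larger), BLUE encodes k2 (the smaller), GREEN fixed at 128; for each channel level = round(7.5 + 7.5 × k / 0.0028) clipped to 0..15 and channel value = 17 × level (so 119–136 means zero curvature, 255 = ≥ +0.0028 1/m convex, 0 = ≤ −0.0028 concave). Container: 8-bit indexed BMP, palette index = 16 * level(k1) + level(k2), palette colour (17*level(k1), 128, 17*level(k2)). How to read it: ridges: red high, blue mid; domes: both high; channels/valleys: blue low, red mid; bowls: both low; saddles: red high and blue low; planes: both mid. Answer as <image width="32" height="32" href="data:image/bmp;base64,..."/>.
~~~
<image width="32" height="32" href="data:image/bmp;base64,Qk02CAAAAAAAADYEAAAoAAAAIAAAACAAAAABAAgAAAAAAAAEAAATCwAAEwsAAAABAAAAAAAAAIAAABGAAAAigAAAM4AAAESAAABVgAAAZoAAAHeAAACIgAAAmYAAAKqAAAC7gAAAzIAAAN2AAADugAAA/4AAAACAEQARgBEAIoARADOAEQBEgBEAVYARAGaAEQB3gBEAiIARAJmAEQCqgBEAu4ARAMyAEQDdgBEA7oARAP+AEQAAgCIAEYAiACKAIgAzgCIARIAiAFWAIgBmgCIAd4AiAIiAIgCZgCIAqoAiALuAIgDMgCIA3YAiAO6AIgD/gCIAAIAzABGAMwAigDMAM4AzAESAMwBVgDMAZoAzAHeAMwCIgDMAmYAzAKqAMwC7gDMAzIAzAN2AMwDugDMA/4AzAACARAARgEQAIoBEADOARABEgEQAVYBEAGaARAB3gEQAiIBEAJmARACqgEQAu4BEAMyARADdgEQA7oBEAP+ARAAAgFUAEYBVACKAVQAzgFUARIBVAFWAVQBmgFUAd4BVAIiAVQCZgFUAqoBVALuAVQDMgFUA3YBVAO6AVQD/gFUAAIBmABGAZgAigGYAM4BmAESAZgBVgGYAZoBmAHeAZgCIgGYAmYBmAKqAZgC7gGYAzIBmAN2AZgDugGYA/4BmAACAdwARgHcAIoB3ADOAdwBEgHcAVYB3AGaAdwB3gHcAiIB3AJmAdwCqgHcAu4B3AMyAdwDdgHcA7oB3AP+AdwAAgIgAEYCIACKAiAAzgIgARICIAFWAiABmgIgAd4CIAIiAiACZgIgAqoCIALuAiADMgIgA3YCIAO6AiAD/gIgAAICZABGAmQAigJkAM4CZAESAmQBVgJkAZoCZAHeAmQCIgJkAmYCZAKqAmQC7gJkAzICZAN2AmQDugJkA/4CZAACAqgARgKoAIoCqADOAqgBEgKoAVYCqAGaAqgB3gKoAiICqAJmAqgCqgKoAu4CqAMyAqgDdgKoA7oCqAP+AqgAAgLsAEYC7ACKAuwAzgLsARIC7AFWAuwBmgLsAd4C7AIiAuwCZgLsAqoC7ALuAuwDMgLsA3YC7AO6AuwD/gLsAAIDMABGAzAAigMwAM4DMAESAzABVgMwAZoDMAHeAzACIgMwAmYDMAKqAzAC7gMwAzIDMAN2AzADugMwA/4DMAACA3QARgN0AIoDdADOA3QBEgN0AVYDdAGaA3QB3gN0AiIDdAJmA3QCqgN0Au4DdAMyA3QDdgN0A7oDdAP+A3QAAgO4AEYDuACKA7gAzgO4ARIDuAFWA7gBmgO4Ad4DuAIiA7gCZgO4AqoDuALuA7gDMgO4A3YDuAO6A7gD/gO4AAID/ABGA/wAigP8AM4D/AESA/wBVgP8AZoD/AHeA/wCIgP8AmYD/AKqA/wC7gP8AzID/AN2A/wDugP8A/4D/AKeWhpaVl5e2sbDSxJWVxsbnxeeFhZeYuaaik5WFlqeVuKaFhoWFlITk98D41ta16ZZjlfmnlpi3cqW4hqfHppa3lMaFdnXYktbUoMCQsYCSlKWTpLV0hKSStYaXxqbHhYC0lLZkhcVgxvdg9qWCpaJwlMjHyLjHtda2lbiXdZZ2t8iE+dXYxrOi94SQ5qbGlqSQg3anyaaUyISWl4aHh4fJuMe2hYWF5tD3hnRw94SS6ZZygJWVhYaFhpd2h4d3h5Onp6SWl3Rz0PbYlILUhYLmhqe2koSXh4eHh3eHh4eHwHC2x5Snk9bC+MijxPeRgfeUhIOVhoSFdoeHh4eIh4fzkOiTk8eEgrXmg4T1kMfF5pWVk8iVh5iFh4iHh4eHh+OxooPUcrWCtueVlbT39/TplqSkxnSHl4aHh4eIh4eH+XGGlviCdZW1ltnZpZOQk/e06LaldIaIhoiHh4eHh4fjk7e3+KVS1qS3tqbG2Mhw1de1xNZ1hIeHh4d3h4d3htC1YIKl5ubmdaXG1nSFqJKT+HKS+KeUhYeHh3d3doaW0Pn21bJgx7Tmw7HGloORo8PGkbbI+oSFh3eGhYWFhMeQsJCz+JDXtLOS94Wmk9e3hJR1c4T3lISEdHWXp8jHtbD3+cSC1LXlgbbGc4S2lGR1h5eWdLSkg9amlLm3loSm88CRpKSjocS0geWml8iUpoaGh6iEx4G2hNiU2JaDppOQ0vnGpOb8obWTg7bZxbh1dXaFp5allKTW+caRg7a1k8qQgKK1pNa0laaWdISF1YZ2doWEloS1kpGAotb5xZK1uZLIoJKC1JWnhnaXhpTop3WGhoV0lcfnYLfnxLJwpaW4kcrJkMXnppaHd3eHlZX3x4aWdoRykMDDs5TVcMW0opeEqLaA6JZ1h4d3d3d2dYXW+NiWhJL2cPn11teD5pK0l4aXp8aA13aHh4d3h3d2daenxvbHsPlw4JDk1fb4scWWl5aWyKDXhoeHh4eHh3eGpod0tviA+OO1+ZCm+IVw17aFdKaFotiFmJiHhoeHh4aFdnWW+OSA1bfngJb3dGDGyIaEpYKTlHV0lYaHh4eHmId2dYKT1tWT6NiCl7fYkNfXl6WWlKiXmKiWl4eHh4eHlnZ0pMGA94N194OWdfiBtMaVqJeFh4eXhKaHhoZ2h3amhXSn+pDW15TXtYWn1mKU6ISGppWnhoS3p3WGpoV2doW1pveW5qBw1sXX1vrHpLXXhGOFlMiTpqRkhYbok4WElNnohYOjkoKwYJBwg/eVpaXohYOlgoSl15SVhdaBt3Vgs5SFl5fF6dq1sfeQxdilguTTodemlbfEt6XIo6Po18TWt7iomIWmtpSStcexgII="/>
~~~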